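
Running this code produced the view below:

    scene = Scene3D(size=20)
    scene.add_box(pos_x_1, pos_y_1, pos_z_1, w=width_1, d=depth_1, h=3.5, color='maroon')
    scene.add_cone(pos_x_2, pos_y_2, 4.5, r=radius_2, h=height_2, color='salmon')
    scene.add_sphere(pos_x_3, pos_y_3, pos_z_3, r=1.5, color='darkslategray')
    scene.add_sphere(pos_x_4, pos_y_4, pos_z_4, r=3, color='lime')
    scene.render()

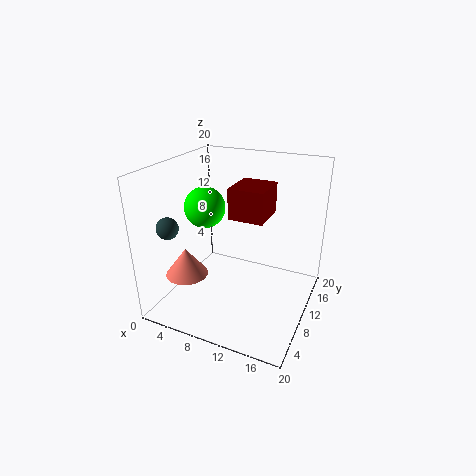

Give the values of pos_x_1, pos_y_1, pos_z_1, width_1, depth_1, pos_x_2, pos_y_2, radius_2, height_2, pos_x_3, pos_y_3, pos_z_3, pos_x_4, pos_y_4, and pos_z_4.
pos_x_1 = 12; pos_y_1 = 3; pos_z_1 = 16; width_1 = 4; depth_1 = 4.5; pos_x_2 = 3.5; pos_y_2 = 6.5; radius_2 = 3; height_2 = 4; pos_x_3 = 2; pos_y_3 = 5; pos_z_3 = 12; pos_x_4 = 4; pos_y_4 = 11.5; pos_z_4 = 13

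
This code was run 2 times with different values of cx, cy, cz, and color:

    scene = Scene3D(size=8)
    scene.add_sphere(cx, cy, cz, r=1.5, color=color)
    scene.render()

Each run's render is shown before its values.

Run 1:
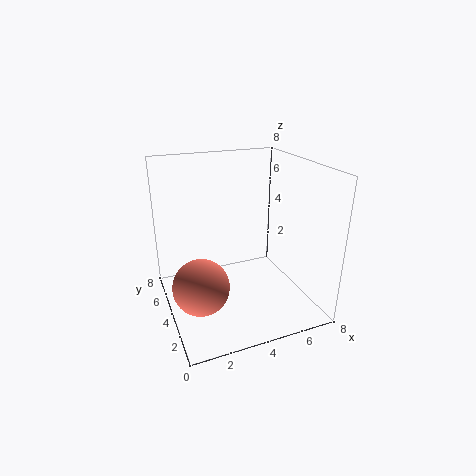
cx = 1.5, cy = 3, cz = 2, color = 'salmon'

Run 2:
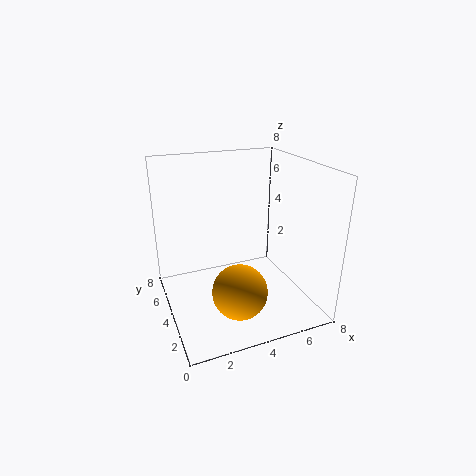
cx = 3.5, cy = 2.5, cz = 1.5, color = 'orange'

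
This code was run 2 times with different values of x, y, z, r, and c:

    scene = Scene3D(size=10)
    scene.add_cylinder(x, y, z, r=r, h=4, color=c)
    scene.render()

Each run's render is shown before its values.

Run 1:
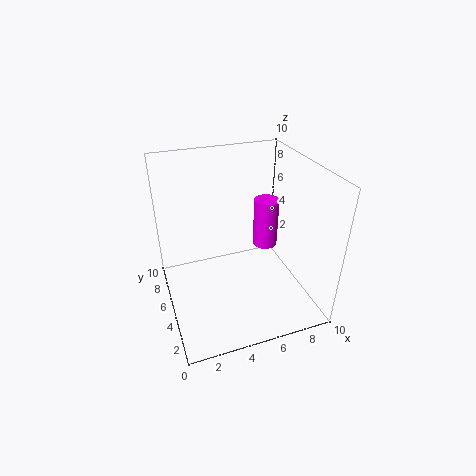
x = 8.5, y = 8, z = 2, r = 1, c = 'magenta'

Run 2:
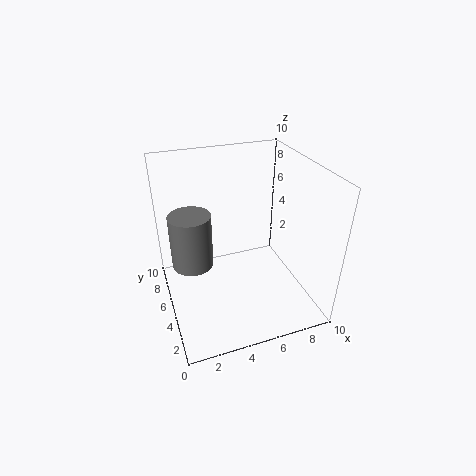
x = 2, y = 6.5, z = 2.5, r = 1.5, c = 'gray'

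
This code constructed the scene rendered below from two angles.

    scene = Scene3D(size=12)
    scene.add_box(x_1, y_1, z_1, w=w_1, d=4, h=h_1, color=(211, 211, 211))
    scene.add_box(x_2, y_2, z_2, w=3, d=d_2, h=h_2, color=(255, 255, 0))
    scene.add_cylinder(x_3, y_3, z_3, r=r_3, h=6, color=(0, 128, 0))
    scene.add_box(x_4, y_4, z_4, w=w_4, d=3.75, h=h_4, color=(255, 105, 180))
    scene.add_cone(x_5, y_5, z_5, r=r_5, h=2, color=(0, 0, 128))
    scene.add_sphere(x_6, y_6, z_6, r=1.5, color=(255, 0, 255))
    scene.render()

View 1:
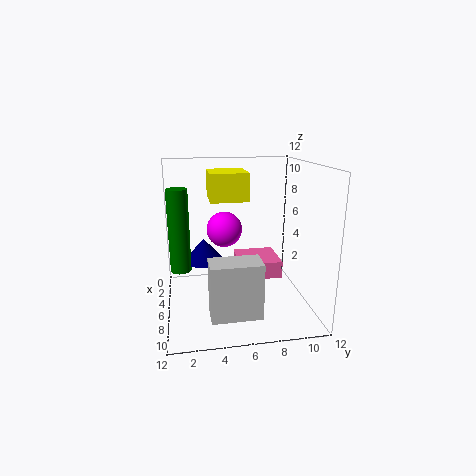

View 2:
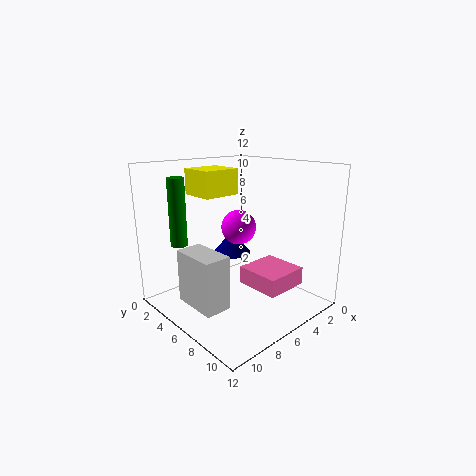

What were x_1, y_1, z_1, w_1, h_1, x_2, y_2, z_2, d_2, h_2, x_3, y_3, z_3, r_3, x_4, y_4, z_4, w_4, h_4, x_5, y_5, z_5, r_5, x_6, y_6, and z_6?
x_1 = 8, y_1 = 3.25, z_1 = 0.75, w_1 = 2.25, h_1 = 4.5, x_2 = 6.25, y_2 = 3.5, z_2 = 9.75, d_2 = 2.75, h_2 = 2, x_3 = 8.75, y_3 = 1.25, z_3 = 4.75, r_3 = 0.75, x_4 = 2.25, y_4 = 6.25, z_4 = 2, w_4 = 3.75, h_4 = 1.5, x_5 = 4.25, y_5 = 3.25, z_5 = 3.5, r_5 = 1.75, x_6 = 5, y_6 = 5, z_6 = 6.5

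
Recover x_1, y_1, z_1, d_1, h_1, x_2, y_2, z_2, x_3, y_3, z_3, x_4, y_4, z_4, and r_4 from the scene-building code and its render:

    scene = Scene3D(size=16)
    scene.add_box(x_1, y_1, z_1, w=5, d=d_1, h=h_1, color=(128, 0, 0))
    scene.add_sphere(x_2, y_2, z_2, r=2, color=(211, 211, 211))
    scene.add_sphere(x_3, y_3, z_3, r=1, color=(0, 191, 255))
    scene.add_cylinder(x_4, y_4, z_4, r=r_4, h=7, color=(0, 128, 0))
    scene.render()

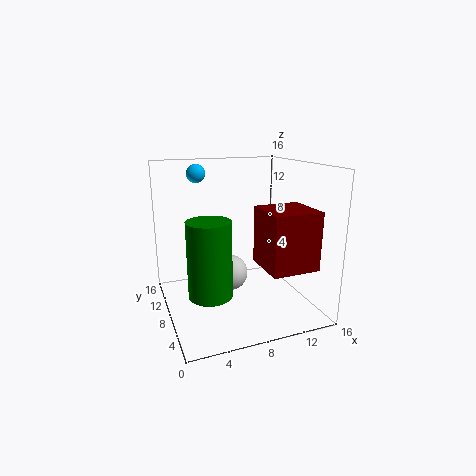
x_1 = 9, y_1 = 1, z_1 = 6, d_1 = 5, h_1 = 6, x_2 = 7, y_2 = 8, z_2 = 4, x_3 = 4, y_3 = 10, z_3 = 15, x_4 = 3, y_4 = 2, z_4 = 5, r_4 = 2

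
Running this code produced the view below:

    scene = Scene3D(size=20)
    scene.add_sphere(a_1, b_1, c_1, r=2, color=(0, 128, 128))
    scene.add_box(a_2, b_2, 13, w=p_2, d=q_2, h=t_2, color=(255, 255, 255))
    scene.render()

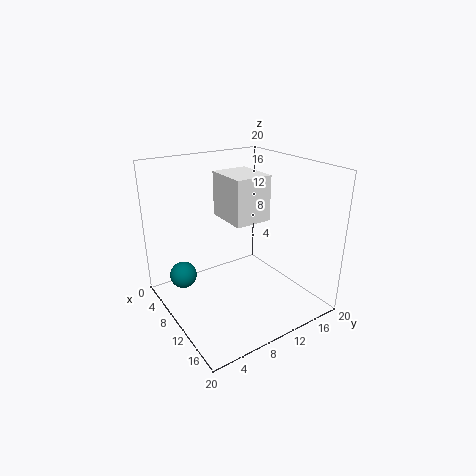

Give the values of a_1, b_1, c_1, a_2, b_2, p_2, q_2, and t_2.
a_1 = 4, b_1 = 4, c_1 = 3, a_2 = 7, b_2 = 8, p_2 = 6, q_2 = 5, t_2 = 6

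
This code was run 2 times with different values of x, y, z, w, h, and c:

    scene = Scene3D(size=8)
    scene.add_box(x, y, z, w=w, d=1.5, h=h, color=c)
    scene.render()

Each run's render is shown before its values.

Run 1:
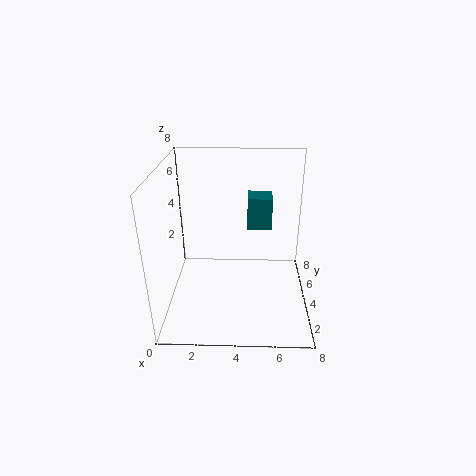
x = 4.5
y = 6
z = 3.5
w = 1.5
h = 2
c = 'teal'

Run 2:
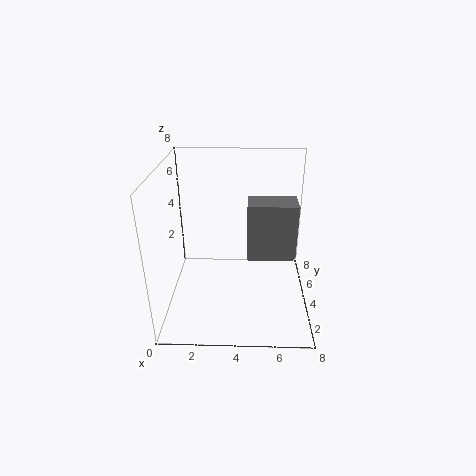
x = 4.5
y = 2.5
z = 3.5
w = 2.5
h = 3
c = 'gray'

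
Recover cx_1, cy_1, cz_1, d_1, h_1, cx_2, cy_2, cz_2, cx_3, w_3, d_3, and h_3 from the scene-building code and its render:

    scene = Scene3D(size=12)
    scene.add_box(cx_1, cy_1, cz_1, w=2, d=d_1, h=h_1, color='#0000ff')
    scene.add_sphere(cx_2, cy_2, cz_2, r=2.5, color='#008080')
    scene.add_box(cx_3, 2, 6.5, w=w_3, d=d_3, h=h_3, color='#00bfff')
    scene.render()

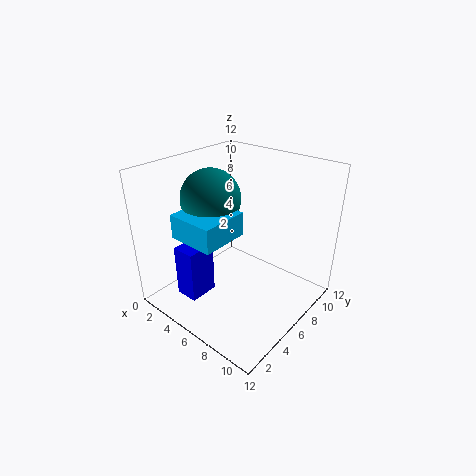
cx_1 = 2.5, cy_1 = 2, cz_1 = 1, d_1 = 2.5, h_1 = 4.5, cx_2 = 3.5, cy_2 = 5.5, cz_2 = 9, cx_3 = 2.5, w_3 = 4, d_3 = 4, h_3 = 2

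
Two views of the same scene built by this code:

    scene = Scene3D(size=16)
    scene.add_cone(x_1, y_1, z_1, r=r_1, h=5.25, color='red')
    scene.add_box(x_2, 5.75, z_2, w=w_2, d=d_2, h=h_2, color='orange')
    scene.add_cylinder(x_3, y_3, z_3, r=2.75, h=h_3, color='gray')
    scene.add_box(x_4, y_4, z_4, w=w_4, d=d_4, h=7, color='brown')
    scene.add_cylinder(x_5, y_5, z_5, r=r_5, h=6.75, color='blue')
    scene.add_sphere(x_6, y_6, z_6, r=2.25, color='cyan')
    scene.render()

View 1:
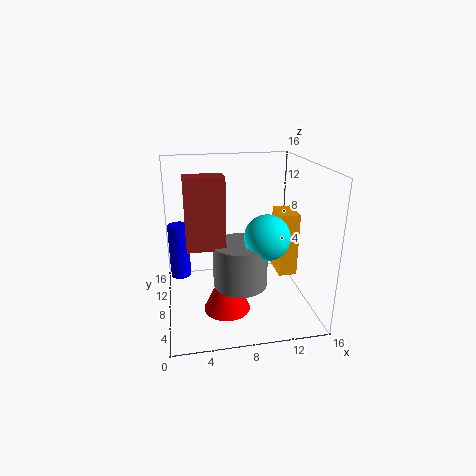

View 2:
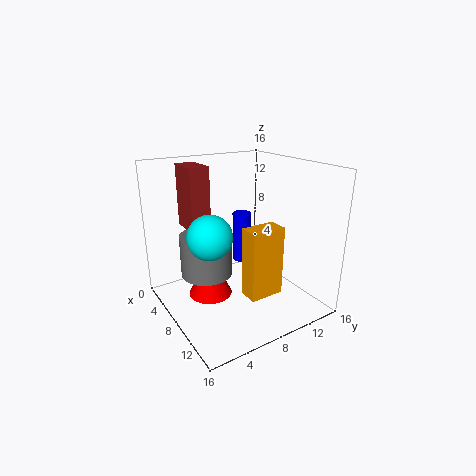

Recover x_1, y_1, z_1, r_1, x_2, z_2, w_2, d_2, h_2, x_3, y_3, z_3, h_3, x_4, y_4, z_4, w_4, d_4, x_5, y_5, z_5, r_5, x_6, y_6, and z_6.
x_1 = 6.25
y_1 = 5.25
z_1 = 1
r_1 = 2.5
x_2 = 12.25
z_2 = 4
w_2 = 2
d_2 = 3.5
h_2 = 7
x_3 = 7.5
y_3 = 4.25
z_3 = 4.5
h_3 = 4.5
x_4 = 2.25
y_4 = 3.5
z_4 = 8.75
w_4 = 3.75
d_4 = 2.25
x_5 = 1.5
y_5 = 12.75
z_5 = 1.5
r_5 = 1.25
x_6 = 10
y_6 = 3.5
z_6 = 9.75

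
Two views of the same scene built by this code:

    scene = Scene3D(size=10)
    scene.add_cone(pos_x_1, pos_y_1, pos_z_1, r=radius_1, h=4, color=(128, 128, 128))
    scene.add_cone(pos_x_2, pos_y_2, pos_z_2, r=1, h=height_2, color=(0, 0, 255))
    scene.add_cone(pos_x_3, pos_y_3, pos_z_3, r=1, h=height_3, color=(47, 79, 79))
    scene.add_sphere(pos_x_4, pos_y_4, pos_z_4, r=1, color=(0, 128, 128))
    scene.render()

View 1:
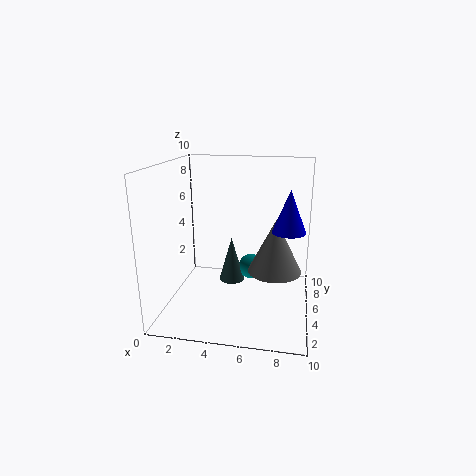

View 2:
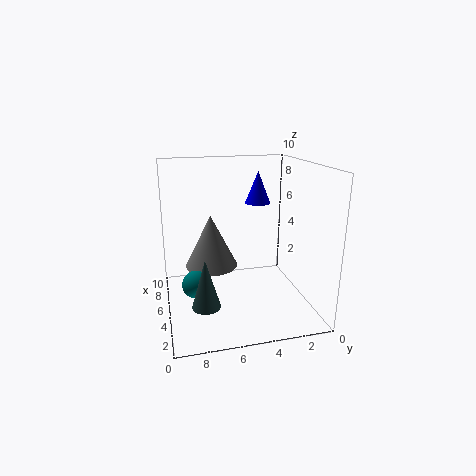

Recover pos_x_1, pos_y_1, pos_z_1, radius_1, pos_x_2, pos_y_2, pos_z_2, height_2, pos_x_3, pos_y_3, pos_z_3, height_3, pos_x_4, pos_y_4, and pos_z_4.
pos_x_1 = 7.5
pos_y_1 = 6.5
pos_z_1 = 2
radius_1 = 2
pos_x_2 = 8.5
pos_y_2 = 2.5
pos_z_2 = 6.5
height_2 = 2.5
pos_x_3 = 4
pos_y_3 = 7.5
pos_z_3 = 0.5
height_3 = 3.5
pos_x_4 = 5.5
pos_y_4 = 8
pos_z_4 = 1.5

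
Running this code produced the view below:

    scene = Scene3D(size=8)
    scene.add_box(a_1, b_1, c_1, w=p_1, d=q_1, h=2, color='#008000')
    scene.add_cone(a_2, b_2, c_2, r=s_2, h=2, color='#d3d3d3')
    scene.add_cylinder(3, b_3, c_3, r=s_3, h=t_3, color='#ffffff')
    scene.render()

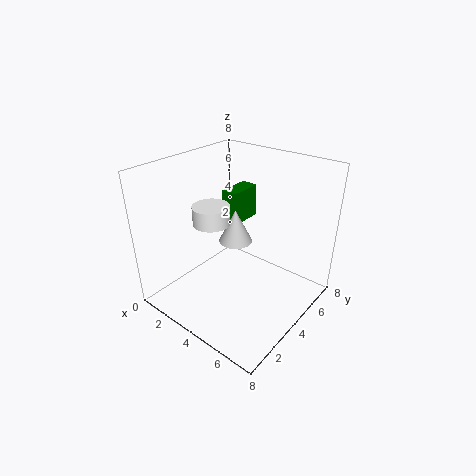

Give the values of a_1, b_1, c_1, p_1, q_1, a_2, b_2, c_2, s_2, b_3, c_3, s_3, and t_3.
a_1 = 2
b_1 = 5
c_1 = 4
p_1 = 1
q_1 = 2
a_2 = 3
b_2 = 5
c_2 = 3
s_2 = 1
b_3 = 3
c_3 = 5
s_3 = 1
t_3 = 1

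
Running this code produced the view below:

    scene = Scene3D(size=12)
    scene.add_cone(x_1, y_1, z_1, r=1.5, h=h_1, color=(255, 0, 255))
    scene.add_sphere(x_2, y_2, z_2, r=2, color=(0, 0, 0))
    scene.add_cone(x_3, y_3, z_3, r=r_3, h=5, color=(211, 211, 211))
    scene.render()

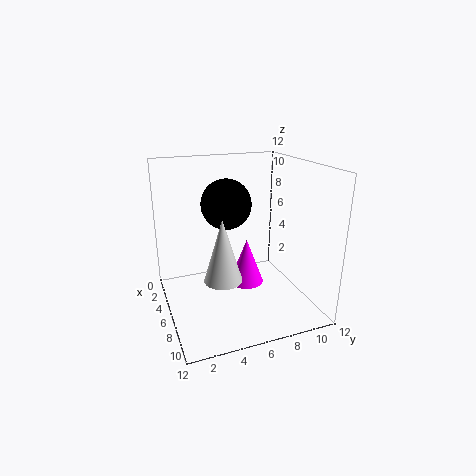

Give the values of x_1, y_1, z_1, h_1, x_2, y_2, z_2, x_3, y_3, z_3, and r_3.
x_1 = 5.5; y_1 = 7; z_1 = 1.5; h_1 = 4; x_2 = 6; y_2 = 5; z_2 = 9; x_3 = 8; y_3 = 4; z_3 = 3.5; r_3 = 1.5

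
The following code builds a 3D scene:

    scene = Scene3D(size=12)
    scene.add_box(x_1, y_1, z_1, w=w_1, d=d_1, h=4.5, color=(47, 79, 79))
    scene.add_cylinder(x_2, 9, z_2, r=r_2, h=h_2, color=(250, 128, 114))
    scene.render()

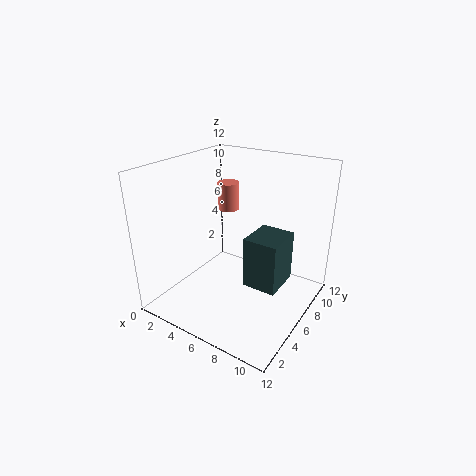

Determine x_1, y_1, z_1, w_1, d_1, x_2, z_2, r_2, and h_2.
x_1 = 6.5; y_1 = 6; z_1 = 1.5; w_1 = 3; d_1 = 3.5; x_2 = 3; z_2 = 7; r_2 = 1; h_2 = 2.5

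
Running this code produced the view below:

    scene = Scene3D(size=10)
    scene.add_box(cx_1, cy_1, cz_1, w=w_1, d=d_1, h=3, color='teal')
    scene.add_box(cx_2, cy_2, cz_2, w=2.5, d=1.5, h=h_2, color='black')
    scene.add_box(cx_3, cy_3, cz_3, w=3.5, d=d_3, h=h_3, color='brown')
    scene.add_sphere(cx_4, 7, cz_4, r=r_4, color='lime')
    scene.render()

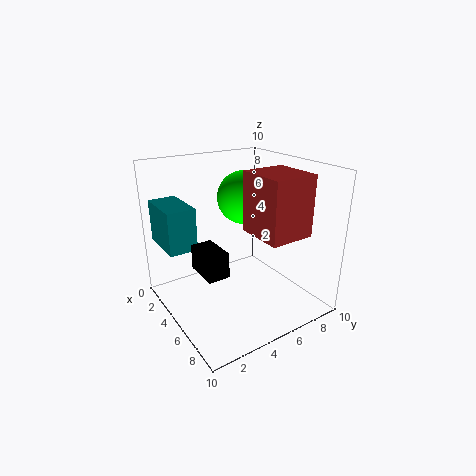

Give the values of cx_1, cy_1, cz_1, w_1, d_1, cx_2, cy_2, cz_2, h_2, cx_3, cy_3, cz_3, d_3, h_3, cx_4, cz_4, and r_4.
cx_1 = 0.25
cy_1 = 0.5
cz_1 = 4.25
w_1 = 3.5
d_1 = 2
cx_2 = 3.75
cy_2 = 2
cz_2 = 3
h_2 = 1.75
cx_3 = 4.5
cy_3 = 5.75
cz_3 = 5.25
d_3 = 3.25
h_3 = 4.25
cx_4 = 2.75
cz_4 = 7
r_4 = 2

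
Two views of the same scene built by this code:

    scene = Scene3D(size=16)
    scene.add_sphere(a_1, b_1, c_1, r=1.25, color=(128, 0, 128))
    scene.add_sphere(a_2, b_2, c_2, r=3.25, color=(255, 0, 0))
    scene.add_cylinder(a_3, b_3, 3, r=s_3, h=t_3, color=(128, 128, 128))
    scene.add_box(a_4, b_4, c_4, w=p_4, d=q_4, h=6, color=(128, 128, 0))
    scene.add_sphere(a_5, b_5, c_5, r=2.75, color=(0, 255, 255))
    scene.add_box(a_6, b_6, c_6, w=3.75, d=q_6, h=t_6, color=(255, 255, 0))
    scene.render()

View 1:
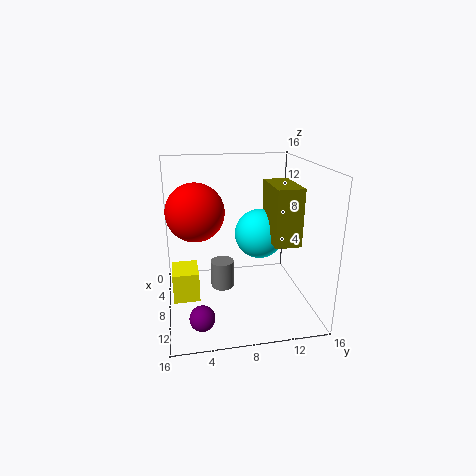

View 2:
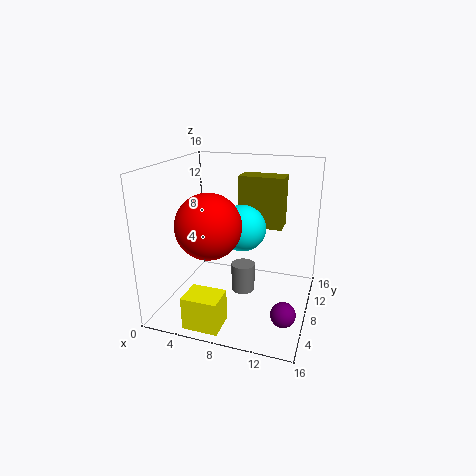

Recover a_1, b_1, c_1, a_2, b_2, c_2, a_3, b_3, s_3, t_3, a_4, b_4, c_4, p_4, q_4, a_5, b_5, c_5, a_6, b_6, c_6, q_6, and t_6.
a_1 = 14.25; b_1 = 3.25; c_1 = 2.5; a_2 = 6.5; b_2 = 3.5; c_2 = 10.75; a_3 = 9.25; b_3 = 6; s_3 = 1.25; t_3 = 3; a_4 = 7; b_4 = 11; c_4 = 8.25; p_4 = 5.25; q_4 = 2.75; a_5 = 7.75; b_5 = 10.5; c_5 = 8.25; a_6 = 4.5; b_6 = 0.5; c_6 = 0.5; q_6 = 3; t_6 = 3.5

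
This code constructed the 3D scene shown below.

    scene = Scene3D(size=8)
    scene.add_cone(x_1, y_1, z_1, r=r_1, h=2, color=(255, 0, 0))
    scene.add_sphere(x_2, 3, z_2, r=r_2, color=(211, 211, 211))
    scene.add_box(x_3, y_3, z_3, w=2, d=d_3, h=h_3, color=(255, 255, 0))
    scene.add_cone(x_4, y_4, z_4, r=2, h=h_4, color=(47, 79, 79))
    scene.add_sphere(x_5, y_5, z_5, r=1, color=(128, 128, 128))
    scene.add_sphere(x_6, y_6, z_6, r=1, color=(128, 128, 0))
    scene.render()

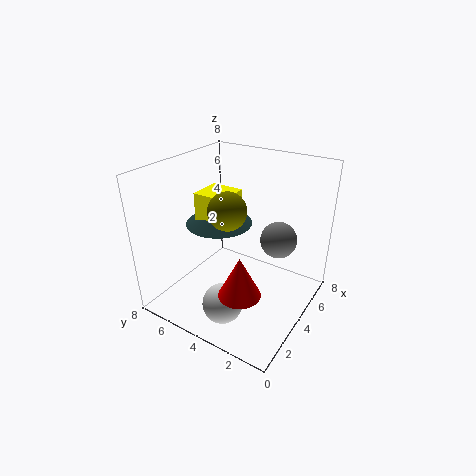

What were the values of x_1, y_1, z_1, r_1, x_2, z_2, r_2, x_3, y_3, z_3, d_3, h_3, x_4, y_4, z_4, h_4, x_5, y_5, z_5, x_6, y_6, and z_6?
x_1 = 1, y_1 = 2, z_1 = 3, r_1 = 1, x_2 = 1, z_2 = 2, r_2 = 1, x_3 = 4, y_3 = 5, z_3 = 4, d_3 = 2, h_3 = 2, x_4 = 5, y_4 = 6, z_4 = 4, h_4 = 1, x_5 = 5, y_5 = 2, z_5 = 4, x_6 = 3, y_6 = 4, z_6 = 6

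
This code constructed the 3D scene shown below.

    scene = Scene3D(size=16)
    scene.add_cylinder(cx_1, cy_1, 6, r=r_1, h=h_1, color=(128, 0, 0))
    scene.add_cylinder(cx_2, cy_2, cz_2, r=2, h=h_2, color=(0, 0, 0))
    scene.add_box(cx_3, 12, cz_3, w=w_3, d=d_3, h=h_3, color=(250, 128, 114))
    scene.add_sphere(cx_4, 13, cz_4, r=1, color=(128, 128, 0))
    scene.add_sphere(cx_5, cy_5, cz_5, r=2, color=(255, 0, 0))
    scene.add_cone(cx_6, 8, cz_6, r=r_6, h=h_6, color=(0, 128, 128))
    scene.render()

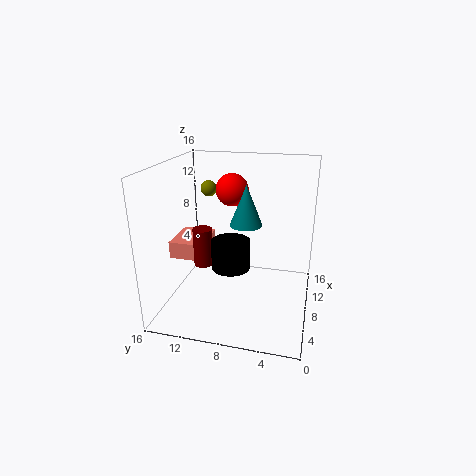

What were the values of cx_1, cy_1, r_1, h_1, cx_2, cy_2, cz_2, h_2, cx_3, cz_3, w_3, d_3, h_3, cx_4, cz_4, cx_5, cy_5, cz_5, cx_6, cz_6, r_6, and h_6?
cx_1 = 5
cy_1 = 11
r_1 = 1
h_1 = 4
cx_2 = 5
cy_2 = 8
cz_2 = 6
h_2 = 3
cx_3 = 7
cz_3 = 5
w_3 = 5
d_3 = 4
h_3 = 2
cx_4 = 13
cz_4 = 12
cx_5 = 13
cy_5 = 10
cz_5 = 12
cx_6 = 12
cz_6 = 8
r_6 = 2
h_6 = 5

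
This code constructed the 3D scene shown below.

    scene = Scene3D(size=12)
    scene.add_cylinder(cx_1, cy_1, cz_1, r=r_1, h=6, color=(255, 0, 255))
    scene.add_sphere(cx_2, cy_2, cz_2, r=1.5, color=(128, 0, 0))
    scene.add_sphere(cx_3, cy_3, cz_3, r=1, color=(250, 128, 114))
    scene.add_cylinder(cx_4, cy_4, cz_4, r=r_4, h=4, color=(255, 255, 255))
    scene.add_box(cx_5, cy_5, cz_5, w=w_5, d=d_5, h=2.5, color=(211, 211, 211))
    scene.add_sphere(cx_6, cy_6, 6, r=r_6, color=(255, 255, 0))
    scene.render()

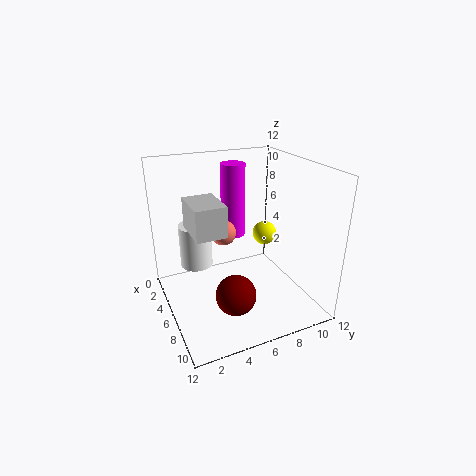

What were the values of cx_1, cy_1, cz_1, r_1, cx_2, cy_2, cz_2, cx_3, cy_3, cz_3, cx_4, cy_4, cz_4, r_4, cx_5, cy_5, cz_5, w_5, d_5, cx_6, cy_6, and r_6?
cx_1 = 5; cy_1 = 6; cz_1 = 6; r_1 = 1; cx_2 = 10; cy_2 = 4; cz_2 = 3.5; cx_3 = 6.5; cy_3 = 4.5; cz_3 = 7; cx_4 = 2; cy_4 = 3.5; cz_4 = 2; r_4 = 1.5; cx_5 = 4; cy_5 = 2; cz_5 = 7; w_5 = 3.5; d_5 = 2.5; cx_6 = 6; cy_6 = 8.5; r_6 = 1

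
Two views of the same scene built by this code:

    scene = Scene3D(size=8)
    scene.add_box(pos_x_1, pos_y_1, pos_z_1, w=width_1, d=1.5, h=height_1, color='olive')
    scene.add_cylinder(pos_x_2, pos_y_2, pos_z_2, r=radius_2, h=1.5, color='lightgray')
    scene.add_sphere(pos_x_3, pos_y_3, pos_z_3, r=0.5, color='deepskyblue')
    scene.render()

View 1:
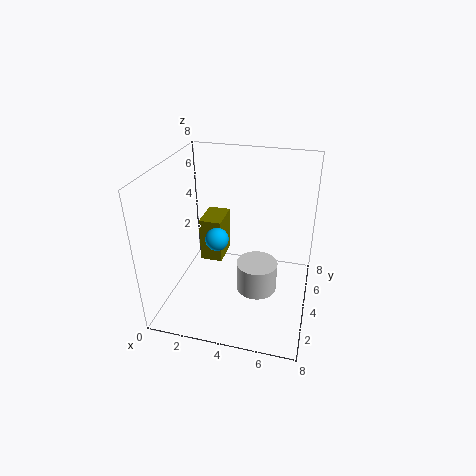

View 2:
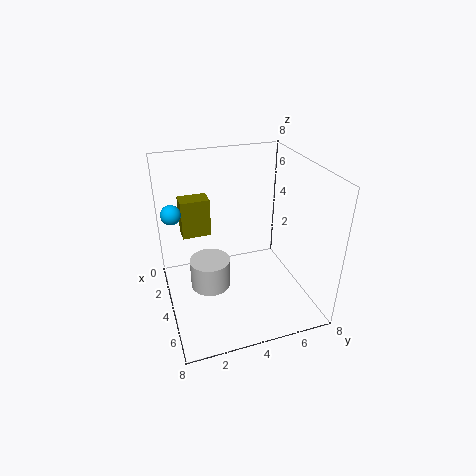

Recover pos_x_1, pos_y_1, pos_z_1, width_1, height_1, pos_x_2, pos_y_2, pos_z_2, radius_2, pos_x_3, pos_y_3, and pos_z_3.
pos_x_1 = 3, pos_y_1 = 1, pos_z_1 = 4.5, width_1 = 1, height_1 = 2, pos_x_2 = 5.5, pos_y_2 = 2, pos_z_2 = 2.5, radius_2 = 1, pos_x_3 = 4, pos_y_3 = 0.5, pos_z_3 = 6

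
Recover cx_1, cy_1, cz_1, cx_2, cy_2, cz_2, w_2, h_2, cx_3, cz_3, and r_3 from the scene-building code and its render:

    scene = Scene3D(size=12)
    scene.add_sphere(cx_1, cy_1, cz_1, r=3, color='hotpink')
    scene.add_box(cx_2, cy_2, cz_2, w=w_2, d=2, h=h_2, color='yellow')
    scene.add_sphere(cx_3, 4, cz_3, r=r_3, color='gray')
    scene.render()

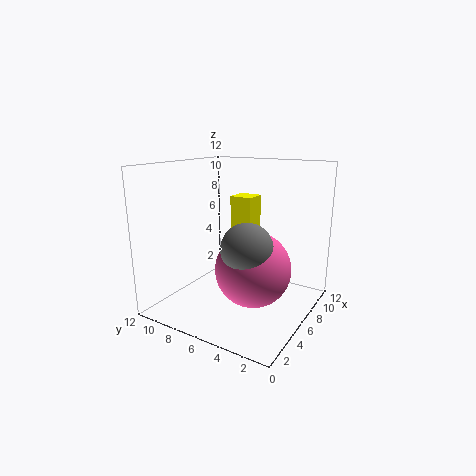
cx_1 = 5; cy_1 = 4; cz_1 = 4; cx_2 = 8; cy_2 = 6; cz_2 = 5; w_2 = 2; h_2 = 4; cx_3 = 4; cz_3 = 6; r_3 = 2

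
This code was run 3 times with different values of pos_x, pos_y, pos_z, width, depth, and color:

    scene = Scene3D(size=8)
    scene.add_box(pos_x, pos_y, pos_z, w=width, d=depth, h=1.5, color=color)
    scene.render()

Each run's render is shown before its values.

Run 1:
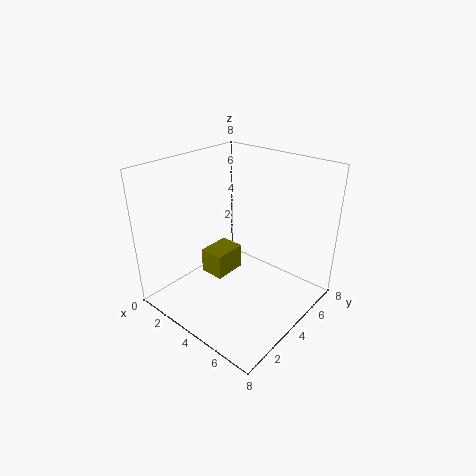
pos_x = 1.5; pos_y = 3.5; pos_z = 1; width = 1.5; depth = 2; color = 'olive'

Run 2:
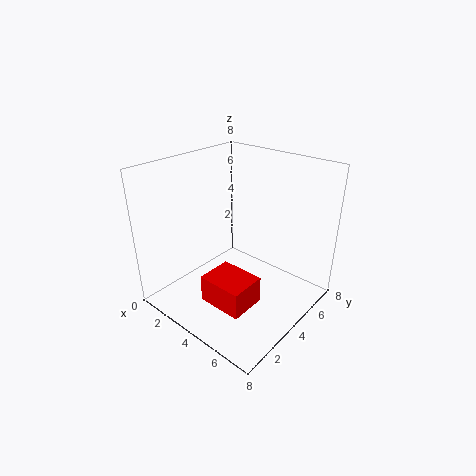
pos_x = 3.5; pos_y = 1.5; pos_z = 1; width = 2.5; depth = 2; color = 'red'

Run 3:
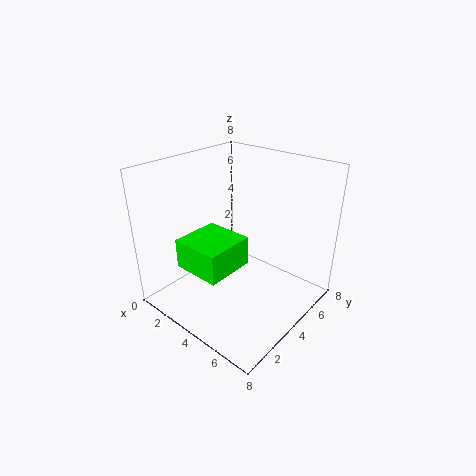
pos_x = 3; pos_y = 0.5; pos_z = 3.5; width = 2.5; depth = 2.5; color = 'lime'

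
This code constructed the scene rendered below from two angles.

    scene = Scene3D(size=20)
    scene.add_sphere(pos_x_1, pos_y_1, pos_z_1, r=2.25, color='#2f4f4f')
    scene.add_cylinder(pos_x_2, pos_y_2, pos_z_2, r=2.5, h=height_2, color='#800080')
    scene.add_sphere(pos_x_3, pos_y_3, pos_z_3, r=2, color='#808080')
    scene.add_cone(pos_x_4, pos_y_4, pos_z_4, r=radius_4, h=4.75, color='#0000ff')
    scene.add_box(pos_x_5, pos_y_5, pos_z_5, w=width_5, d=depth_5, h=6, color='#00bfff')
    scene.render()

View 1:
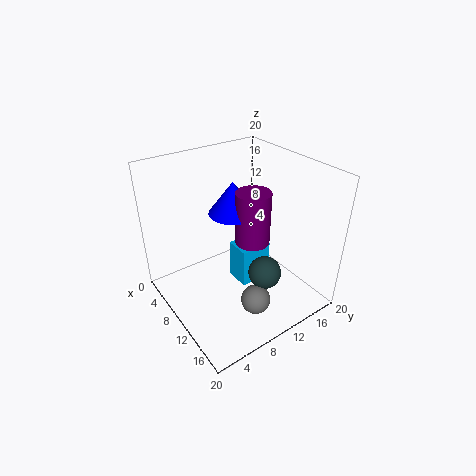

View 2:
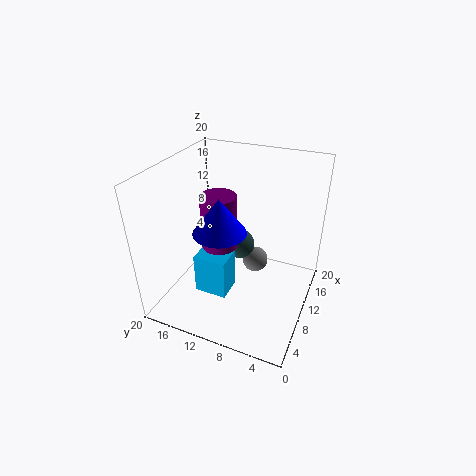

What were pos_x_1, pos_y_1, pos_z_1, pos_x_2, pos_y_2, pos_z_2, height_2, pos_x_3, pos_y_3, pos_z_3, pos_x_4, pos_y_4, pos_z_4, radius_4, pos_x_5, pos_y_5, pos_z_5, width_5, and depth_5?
pos_x_1 = 14.25; pos_y_1 = 11.5; pos_z_1 = 6; pos_x_2 = 9.75; pos_y_2 = 12.75; pos_z_2 = 8.25; height_2 = 7.75; pos_x_3 = 15.25; pos_y_3 = 9.25; pos_z_3 = 3; pos_x_4 = 7; pos_y_4 = 11.25; pos_z_4 = 12.25; radius_4 = 3.5; pos_x_5 = 6.75; pos_y_5 = 10.75; pos_z_5 = 1.25; width_5 = 3.75; depth_5 = 4.75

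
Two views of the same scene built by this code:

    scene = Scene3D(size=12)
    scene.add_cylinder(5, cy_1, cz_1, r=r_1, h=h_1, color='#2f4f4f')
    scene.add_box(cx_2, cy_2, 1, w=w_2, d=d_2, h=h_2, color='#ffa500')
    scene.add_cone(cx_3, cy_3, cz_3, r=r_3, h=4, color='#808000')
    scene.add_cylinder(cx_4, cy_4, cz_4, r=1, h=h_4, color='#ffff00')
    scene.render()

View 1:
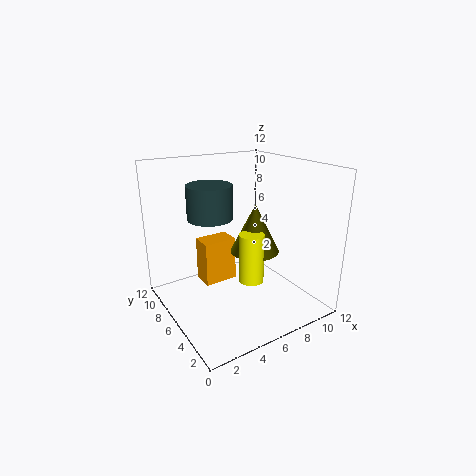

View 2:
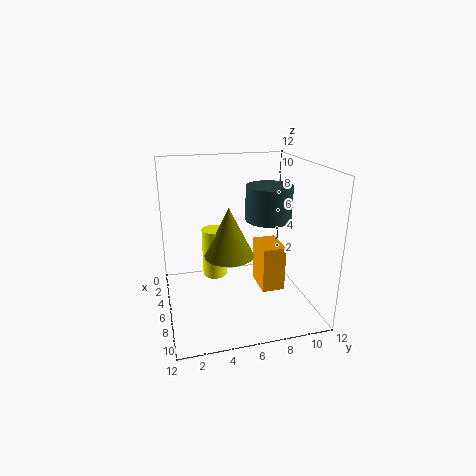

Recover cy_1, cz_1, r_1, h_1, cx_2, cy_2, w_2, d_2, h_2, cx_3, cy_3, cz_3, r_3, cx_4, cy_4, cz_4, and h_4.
cy_1 = 9, cz_1 = 7, r_1 = 2, h_1 = 3, cx_2 = 4, cy_2 = 8, w_2 = 3, d_2 = 2, h_2 = 4, cx_3 = 7, cy_3 = 5, cz_3 = 5, r_3 = 2, cx_4 = 6, cy_4 = 4, cz_4 = 3, h_4 = 4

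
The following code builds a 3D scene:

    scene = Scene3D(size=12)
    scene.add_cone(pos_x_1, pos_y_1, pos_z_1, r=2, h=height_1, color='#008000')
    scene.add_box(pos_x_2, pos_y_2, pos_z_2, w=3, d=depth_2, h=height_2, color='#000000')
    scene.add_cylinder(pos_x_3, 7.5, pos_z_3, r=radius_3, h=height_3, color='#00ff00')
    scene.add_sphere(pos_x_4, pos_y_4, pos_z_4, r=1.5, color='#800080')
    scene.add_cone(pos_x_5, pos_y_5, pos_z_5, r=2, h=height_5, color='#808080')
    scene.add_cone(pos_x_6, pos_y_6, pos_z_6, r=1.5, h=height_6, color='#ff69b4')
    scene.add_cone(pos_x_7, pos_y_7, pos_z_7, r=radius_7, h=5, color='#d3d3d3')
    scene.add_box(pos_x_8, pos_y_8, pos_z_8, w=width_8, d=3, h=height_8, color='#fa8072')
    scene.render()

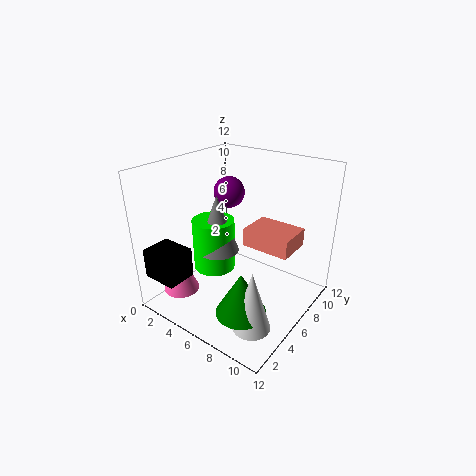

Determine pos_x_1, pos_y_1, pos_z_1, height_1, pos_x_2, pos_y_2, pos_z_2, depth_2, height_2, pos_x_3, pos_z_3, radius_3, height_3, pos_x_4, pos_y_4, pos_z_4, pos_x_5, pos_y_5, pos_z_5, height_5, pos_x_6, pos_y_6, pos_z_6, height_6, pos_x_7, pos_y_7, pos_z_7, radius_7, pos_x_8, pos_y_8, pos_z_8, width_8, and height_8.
pos_x_1 = 8.5, pos_y_1 = 3, pos_z_1 = 1.5, height_1 = 3.5, pos_x_2 = 0.5, pos_y_2 = 0.5, pos_z_2 = 3, depth_2 = 2.5, height_2 = 2.5, pos_x_3 = 2, pos_z_3 = 1, radius_3 = 2, height_3 = 5, pos_x_4 = 2, pos_y_4 = 10, pos_z_4 = 8, pos_x_5 = 2.5, pos_y_5 = 7.5, pos_z_5 = 3, height_5 = 5.5, pos_x_6 = 2.5, pos_y_6 = 2.5, pos_z_6 = 1.5, height_6 = 3.5, pos_x_7 = 9.5, pos_y_7 = 3, pos_z_7 = 0.5, radius_7 = 1.5, pos_x_8 = 6.5, pos_y_8 = 6, pos_z_8 = 5.5, width_8 = 4, height_8 = 1.5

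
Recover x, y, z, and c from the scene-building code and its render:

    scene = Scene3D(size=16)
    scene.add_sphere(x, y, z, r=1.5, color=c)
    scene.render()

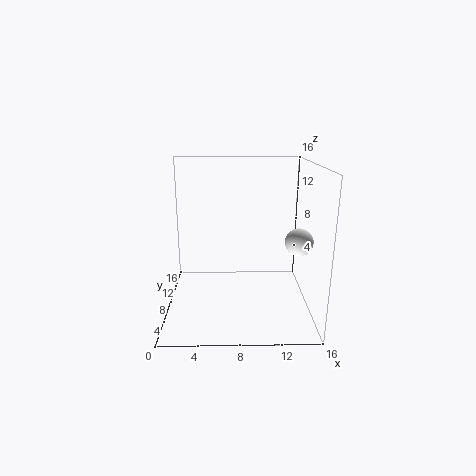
x = 14.5; y = 6.5; z = 8; c = 'white'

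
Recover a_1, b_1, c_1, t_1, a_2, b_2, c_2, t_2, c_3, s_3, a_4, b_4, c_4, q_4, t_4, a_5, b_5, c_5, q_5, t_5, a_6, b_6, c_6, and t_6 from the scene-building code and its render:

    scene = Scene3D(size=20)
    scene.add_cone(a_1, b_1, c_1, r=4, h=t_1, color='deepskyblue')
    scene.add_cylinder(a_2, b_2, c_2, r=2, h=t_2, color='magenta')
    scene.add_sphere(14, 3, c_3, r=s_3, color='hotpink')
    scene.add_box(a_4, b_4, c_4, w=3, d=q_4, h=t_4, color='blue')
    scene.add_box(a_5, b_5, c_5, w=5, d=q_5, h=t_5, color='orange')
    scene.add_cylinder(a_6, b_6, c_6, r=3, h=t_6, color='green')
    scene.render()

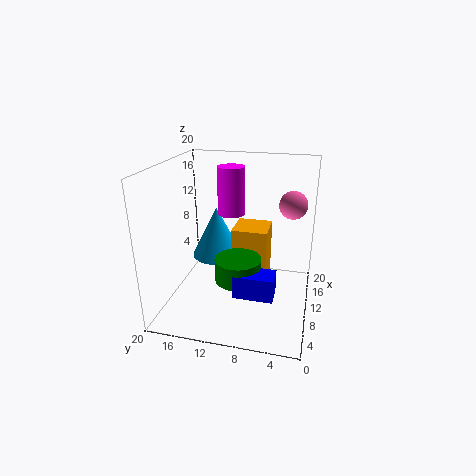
a_1 = 16
b_1 = 15
c_1 = 4
t_1 = 8
a_2 = 14
b_2 = 12
c_2 = 12
t_2 = 7
c_3 = 14
s_3 = 2
a_4 = 3
b_4 = 4
c_4 = 5
q_4 = 5
t_4 = 3
a_5 = 10
b_5 = 6
c_5 = 2
q_5 = 5
t_5 = 9
a_6 = 6
b_6 = 9
c_6 = 6
t_6 = 3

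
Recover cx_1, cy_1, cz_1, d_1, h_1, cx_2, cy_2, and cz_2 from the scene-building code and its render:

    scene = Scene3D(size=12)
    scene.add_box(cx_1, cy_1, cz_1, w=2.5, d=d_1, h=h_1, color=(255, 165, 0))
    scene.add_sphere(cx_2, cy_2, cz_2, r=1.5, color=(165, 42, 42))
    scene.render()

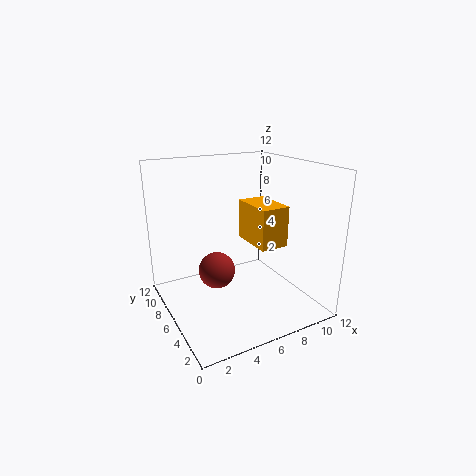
cx_1 = 7.5, cy_1 = 4.5, cz_1 = 5, d_1 = 4, h_1 = 3.5, cx_2 = 4, cy_2 = 6, cz_2 = 3.5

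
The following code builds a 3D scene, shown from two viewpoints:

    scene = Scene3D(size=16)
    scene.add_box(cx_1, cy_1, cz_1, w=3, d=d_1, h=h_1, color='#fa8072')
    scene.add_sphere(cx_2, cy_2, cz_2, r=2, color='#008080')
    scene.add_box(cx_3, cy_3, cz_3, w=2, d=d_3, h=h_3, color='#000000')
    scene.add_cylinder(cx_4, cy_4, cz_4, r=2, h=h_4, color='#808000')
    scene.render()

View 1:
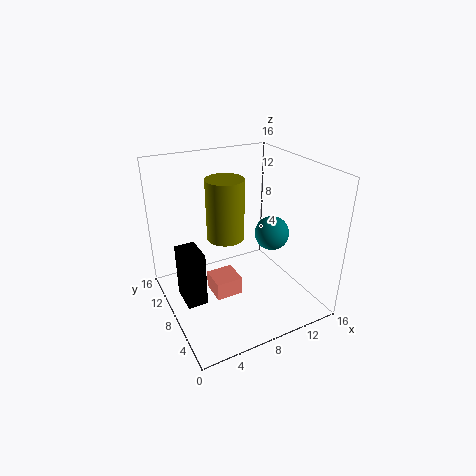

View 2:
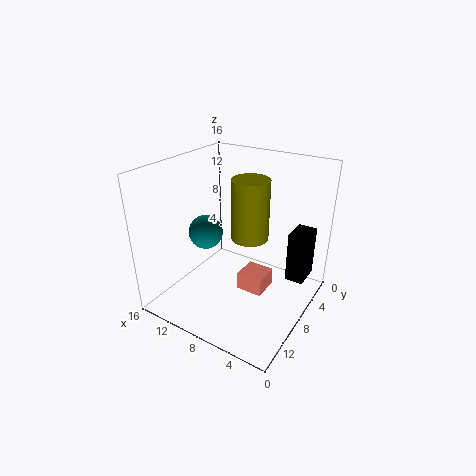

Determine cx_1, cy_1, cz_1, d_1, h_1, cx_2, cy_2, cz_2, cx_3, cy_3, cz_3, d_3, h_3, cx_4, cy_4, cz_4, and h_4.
cx_1 = 4.5; cy_1 = 6; cz_1 = 2; d_1 = 3; h_1 = 2; cx_2 = 12.5; cy_2 = 8; cz_2 = 7.5; cx_3 = 0.5; cy_3 = 4; cz_3 = 4; d_3 = 3; h_3 = 5.5; cx_4 = 6.5; cy_4 = 8; cz_4 = 8.5; h_4 = 6.5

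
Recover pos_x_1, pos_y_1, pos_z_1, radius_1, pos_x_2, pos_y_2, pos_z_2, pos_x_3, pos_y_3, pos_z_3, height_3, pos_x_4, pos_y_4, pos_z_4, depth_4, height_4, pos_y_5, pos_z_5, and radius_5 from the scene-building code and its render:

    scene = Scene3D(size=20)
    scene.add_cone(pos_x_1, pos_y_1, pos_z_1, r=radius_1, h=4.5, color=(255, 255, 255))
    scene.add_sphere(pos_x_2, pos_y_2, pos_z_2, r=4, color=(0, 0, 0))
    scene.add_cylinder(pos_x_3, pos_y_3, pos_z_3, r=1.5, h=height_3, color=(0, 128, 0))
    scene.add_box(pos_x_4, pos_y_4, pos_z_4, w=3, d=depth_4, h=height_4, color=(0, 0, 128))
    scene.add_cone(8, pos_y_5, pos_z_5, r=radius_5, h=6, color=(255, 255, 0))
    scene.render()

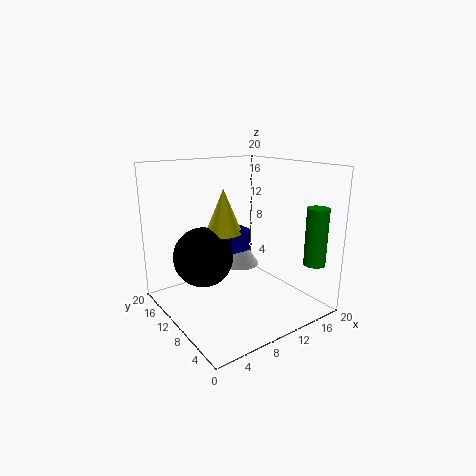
pos_x_1 = 14
pos_y_1 = 15
pos_z_1 = 3.5
radius_1 = 3
pos_x_2 = 5
pos_y_2 = 11
pos_z_2 = 8
pos_x_3 = 18
pos_y_3 = 3
pos_z_3 = 6.5
height_3 = 8
pos_x_4 = 8
pos_y_4 = 8.5
pos_z_4 = 8.5
depth_4 = 5.5
height_4 = 3
pos_y_5 = 10.5
pos_z_5 = 11
radius_5 = 2.5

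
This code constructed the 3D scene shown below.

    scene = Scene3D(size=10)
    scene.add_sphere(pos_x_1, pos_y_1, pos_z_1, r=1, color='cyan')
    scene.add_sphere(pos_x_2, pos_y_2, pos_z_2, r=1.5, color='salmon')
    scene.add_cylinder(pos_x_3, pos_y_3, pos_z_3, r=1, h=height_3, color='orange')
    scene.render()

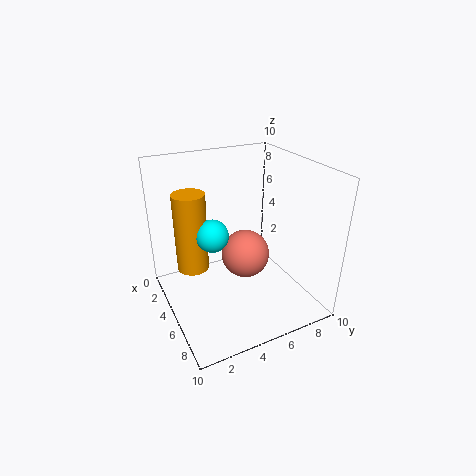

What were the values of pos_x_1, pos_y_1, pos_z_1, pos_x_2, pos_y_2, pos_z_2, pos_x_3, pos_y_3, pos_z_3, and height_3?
pos_x_1 = 6.5, pos_y_1 = 2.5, pos_z_1 = 6.5, pos_x_2 = 7, pos_y_2 = 4.5, pos_z_2 = 5, pos_x_3 = 5.5, pos_y_3 = 1.5, pos_z_3 = 4, height_3 = 5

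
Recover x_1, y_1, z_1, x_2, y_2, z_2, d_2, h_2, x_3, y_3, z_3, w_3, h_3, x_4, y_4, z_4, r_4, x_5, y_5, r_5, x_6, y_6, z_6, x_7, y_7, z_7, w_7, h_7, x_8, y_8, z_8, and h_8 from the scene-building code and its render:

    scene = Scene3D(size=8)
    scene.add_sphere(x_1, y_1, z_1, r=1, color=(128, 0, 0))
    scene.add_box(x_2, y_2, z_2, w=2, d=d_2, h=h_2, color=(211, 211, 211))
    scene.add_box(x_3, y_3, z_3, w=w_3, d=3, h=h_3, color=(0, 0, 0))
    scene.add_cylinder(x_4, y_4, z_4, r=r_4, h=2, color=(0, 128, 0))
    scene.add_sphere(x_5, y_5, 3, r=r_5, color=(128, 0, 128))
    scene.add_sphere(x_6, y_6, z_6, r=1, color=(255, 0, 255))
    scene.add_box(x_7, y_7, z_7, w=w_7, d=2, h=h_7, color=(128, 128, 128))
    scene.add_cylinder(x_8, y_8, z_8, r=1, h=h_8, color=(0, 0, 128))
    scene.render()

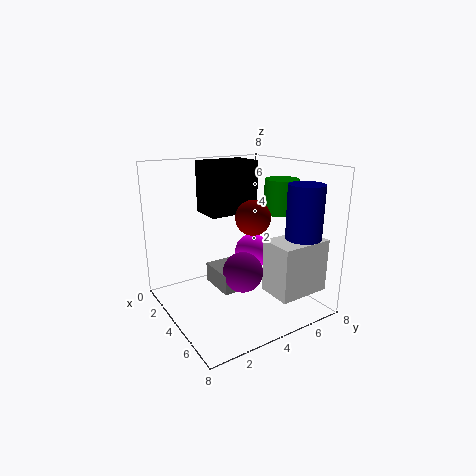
x_1 = 4, y_1 = 5, z_1 = 5, x_2 = 5, y_2 = 5, z_2 = 1, d_2 = 3, h_2 = 3, x_3 = 1, y_3 = 3, z_3 = 5, w_3 = 2, h_3 = 3, x_4 = 4, y_4 = 7, z_4 = 5, r_4 = 1, x_5 = 6, y_5 = 3, r_5 = 1, x_6 = 4, y_6 = 5, z_6 = 3, x_7 = 4, y_7 = 2, z_7 = 2, w_7 = 2, h_7 = 1, x_8 = 6, y_8 = 7, z_8 = 4, h_8 = 3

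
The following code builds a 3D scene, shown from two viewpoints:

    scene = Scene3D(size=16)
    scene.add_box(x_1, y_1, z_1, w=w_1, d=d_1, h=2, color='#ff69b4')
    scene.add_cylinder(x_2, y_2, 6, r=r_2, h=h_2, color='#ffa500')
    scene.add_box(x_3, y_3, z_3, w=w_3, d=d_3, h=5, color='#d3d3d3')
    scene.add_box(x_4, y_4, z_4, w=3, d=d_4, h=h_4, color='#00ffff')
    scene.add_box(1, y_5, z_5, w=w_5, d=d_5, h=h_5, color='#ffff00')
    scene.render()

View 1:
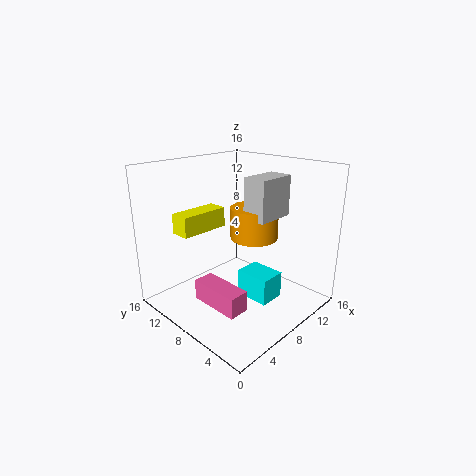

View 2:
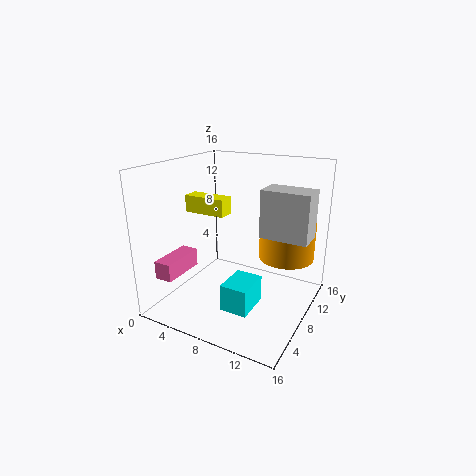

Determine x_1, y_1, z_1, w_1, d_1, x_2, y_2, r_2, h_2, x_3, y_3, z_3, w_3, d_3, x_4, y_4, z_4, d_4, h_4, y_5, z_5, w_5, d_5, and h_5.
x_1 = 1
y_1 = 2
z_1 = 4
w_1 = 2
d_1 = 5
x_2 = 13
y_2 = 10
r_2 = 3
h_2 = 4
x_3 = 11
y_3 = 7
z_3 = 9
w_3 = 5
d_3 = 3
x_4 = 8
y_4 = 4
z_4 = 1
d_4 = 4
h_4 = 3
y_5 = 8
z_5 = 10
w_5 = 5
d_5 = 2
h_5 = 2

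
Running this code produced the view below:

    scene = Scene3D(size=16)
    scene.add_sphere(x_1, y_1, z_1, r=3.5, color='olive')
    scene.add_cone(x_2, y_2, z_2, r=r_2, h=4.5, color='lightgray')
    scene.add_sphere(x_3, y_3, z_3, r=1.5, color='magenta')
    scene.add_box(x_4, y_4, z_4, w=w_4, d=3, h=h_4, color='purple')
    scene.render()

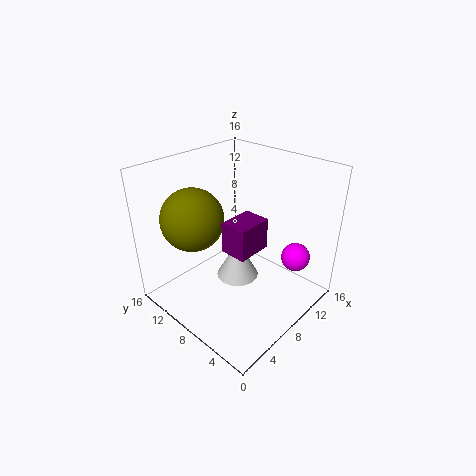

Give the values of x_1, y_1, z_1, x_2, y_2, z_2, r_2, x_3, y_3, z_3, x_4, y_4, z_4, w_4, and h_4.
x_1 = 5
y_1 = 12
z_1 = 10
x_2 = 9
y_2 = 9
z_2 = 2
r_2 = 2.5
x_3 = 10.5
y_3 = 2
z_3 = 7
x_4 = 6
y_4 = 5.5
z_4 = 7
w_4 = 4
h_4 = 3.5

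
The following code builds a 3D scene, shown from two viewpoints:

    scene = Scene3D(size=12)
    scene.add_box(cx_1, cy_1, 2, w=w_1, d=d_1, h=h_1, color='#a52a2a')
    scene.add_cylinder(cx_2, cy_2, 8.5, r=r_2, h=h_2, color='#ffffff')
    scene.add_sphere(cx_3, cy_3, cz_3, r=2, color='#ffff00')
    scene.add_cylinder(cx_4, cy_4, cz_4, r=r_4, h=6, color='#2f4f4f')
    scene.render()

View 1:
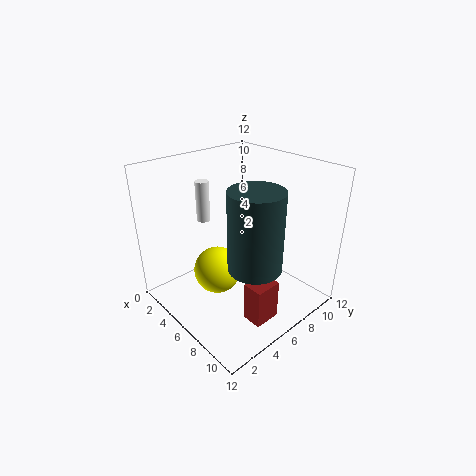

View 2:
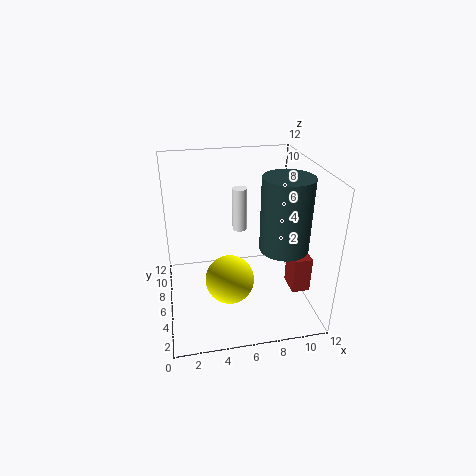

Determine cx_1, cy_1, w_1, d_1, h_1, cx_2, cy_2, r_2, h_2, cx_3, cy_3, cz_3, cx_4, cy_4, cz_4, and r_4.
cx_1 = 10, cy_1 = 3, w_1 = 1.5, d_1 = 2, h_1 = 3, cx_2 = 5.5, cy_2 = 3, r_2 = 0.5, h_2 = 3, cx_3 = 5, cy_3 = 4.5, cz_3 = 3, cx_4 = 9.5, cy_4 = 4.5, cz_4 = 5.5, r_4 = 2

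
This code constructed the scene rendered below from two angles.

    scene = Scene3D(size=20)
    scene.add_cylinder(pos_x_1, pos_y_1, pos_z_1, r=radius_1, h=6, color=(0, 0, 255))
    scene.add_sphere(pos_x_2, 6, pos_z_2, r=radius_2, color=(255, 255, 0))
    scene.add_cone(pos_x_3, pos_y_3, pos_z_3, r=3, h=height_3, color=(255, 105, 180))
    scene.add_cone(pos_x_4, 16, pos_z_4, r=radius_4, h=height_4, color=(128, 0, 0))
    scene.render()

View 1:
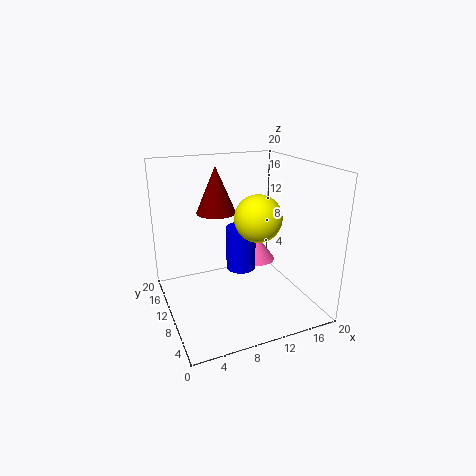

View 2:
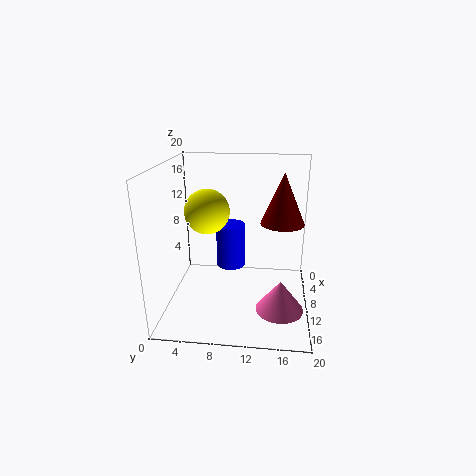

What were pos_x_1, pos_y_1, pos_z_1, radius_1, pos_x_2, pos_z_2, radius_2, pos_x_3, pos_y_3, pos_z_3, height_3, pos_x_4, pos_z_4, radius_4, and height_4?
pos_x_1 = 10, pos_y_1 = 9, pos_z_1 = 6, radius_1 = 2, pos_x_2 = 11, pos_z_2 = 14, radius_2 = 3, pos_x_3 = 16, pos_y_3 = 16, pos_z_3 = 3, height_3 = 4, pos_x_4 = 9, pos_z_4 = 12, radius_4 = 3, height_4 = 7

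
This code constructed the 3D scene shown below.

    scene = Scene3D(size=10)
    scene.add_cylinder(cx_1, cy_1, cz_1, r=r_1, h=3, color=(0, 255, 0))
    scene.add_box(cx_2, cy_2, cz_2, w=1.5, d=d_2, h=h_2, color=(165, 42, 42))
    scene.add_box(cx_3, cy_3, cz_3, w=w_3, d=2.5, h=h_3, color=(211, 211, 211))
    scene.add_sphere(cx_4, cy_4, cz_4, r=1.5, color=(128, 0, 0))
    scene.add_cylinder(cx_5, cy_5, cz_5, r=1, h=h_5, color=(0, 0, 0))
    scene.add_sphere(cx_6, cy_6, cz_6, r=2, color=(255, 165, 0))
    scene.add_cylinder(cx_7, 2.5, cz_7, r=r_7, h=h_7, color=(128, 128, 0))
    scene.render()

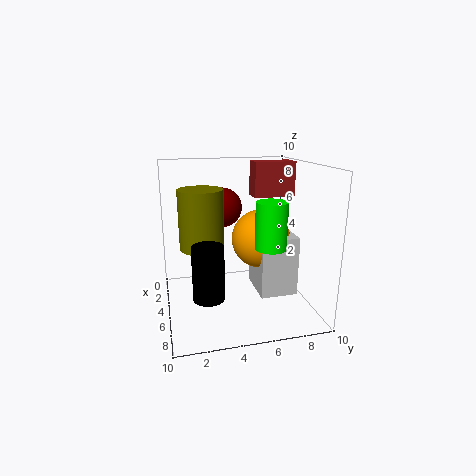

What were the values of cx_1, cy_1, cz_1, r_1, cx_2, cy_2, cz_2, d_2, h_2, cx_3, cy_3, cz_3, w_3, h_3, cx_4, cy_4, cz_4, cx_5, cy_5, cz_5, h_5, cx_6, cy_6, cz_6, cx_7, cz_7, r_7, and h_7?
cx_1 = 7.5; cy_1 = 6.5; cz_1 = 5; r_1 = 1; cx_2 = 2.5; cy_2 = 6.5; cz_2 = 7.5; d_2 = 3; h_2 = 2.5; cx_3 = 4.5; cy_3 = 6; cz_3 = 1.5; w_3 = 3; h_3 = 4; cx_4 = 2; cy_4 = 4.5; cz_4 = 6.5; cx_5 = 7.5; cy_5 = 2.5; cz_5 = 2; h_5 = 3.5; cx_6 = 5.5; cy_6 = 6.5; cz_6 = 5; cx_7 = 5; cz_7 = 4.5; r_7 = 1.5; h_7 = 4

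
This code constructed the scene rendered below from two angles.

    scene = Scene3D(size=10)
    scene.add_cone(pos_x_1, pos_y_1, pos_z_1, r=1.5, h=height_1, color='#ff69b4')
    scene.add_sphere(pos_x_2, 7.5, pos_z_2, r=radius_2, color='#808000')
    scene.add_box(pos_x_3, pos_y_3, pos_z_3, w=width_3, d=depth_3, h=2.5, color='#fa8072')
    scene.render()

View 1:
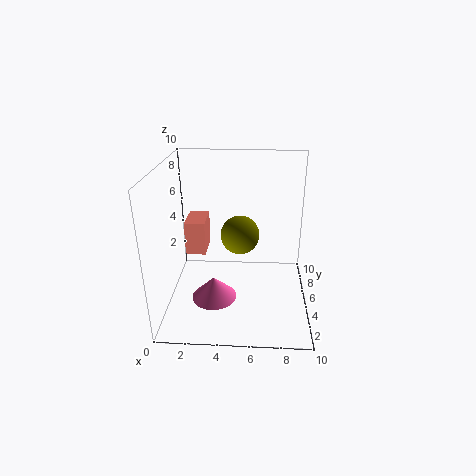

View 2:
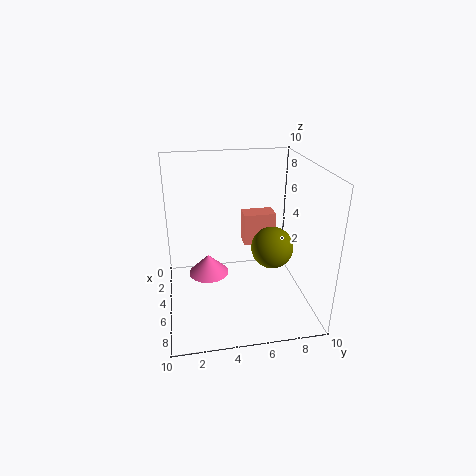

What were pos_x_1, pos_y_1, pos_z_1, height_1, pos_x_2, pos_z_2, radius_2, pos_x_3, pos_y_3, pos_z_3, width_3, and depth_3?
pos_x_1 = 3.5
pos_y_1 = 3
pos_z_1 = 1.5
height_1 = 1.5
pos_x_2 = 5
pos_z_2 = 4
radius_2 = 1.5
pos_x_3 = 1
pos_y_3 = 6
pos_z_3 = 3
width_3 = 1.5
depth_3 = 2.5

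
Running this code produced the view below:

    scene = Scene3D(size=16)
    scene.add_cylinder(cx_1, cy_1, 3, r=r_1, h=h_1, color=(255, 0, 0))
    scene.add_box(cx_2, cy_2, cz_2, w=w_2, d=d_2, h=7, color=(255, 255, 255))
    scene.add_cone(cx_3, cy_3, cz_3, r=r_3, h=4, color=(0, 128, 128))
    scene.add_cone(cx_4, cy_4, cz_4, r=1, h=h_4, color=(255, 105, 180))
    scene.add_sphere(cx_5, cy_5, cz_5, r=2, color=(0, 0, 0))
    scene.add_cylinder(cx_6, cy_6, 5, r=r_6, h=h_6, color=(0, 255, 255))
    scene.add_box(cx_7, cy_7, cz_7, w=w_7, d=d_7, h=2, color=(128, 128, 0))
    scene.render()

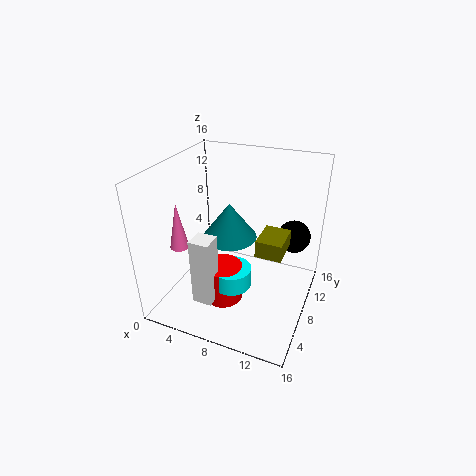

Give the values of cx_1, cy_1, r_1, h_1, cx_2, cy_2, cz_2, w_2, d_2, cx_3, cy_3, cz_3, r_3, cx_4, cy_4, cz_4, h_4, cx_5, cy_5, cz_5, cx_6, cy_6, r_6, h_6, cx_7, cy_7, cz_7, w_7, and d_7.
cx_1 = 8; cy_1 = 4; r_1 = 2; h_1 = 4; cx_2 = 6; cy_2 = 1; cz_2 = 4; w_2 = 2; d_2 = 2; cx_3 = 7; cy_3 = 8; cz_3 = 8; r_3 = 3; cx_4 = 3; cy_4 = 4; cz_4 = 8; h_4 = 5; cx_5 = 13; cy_5 = 14; cz_5 = 6; cx_6 = 9; cy_6 = 4; r_6 = 2; h_6 = 2; cx_7 = 10; cy_7 = 8; cz_7 = 6; w_7 = 3; d_7 = 4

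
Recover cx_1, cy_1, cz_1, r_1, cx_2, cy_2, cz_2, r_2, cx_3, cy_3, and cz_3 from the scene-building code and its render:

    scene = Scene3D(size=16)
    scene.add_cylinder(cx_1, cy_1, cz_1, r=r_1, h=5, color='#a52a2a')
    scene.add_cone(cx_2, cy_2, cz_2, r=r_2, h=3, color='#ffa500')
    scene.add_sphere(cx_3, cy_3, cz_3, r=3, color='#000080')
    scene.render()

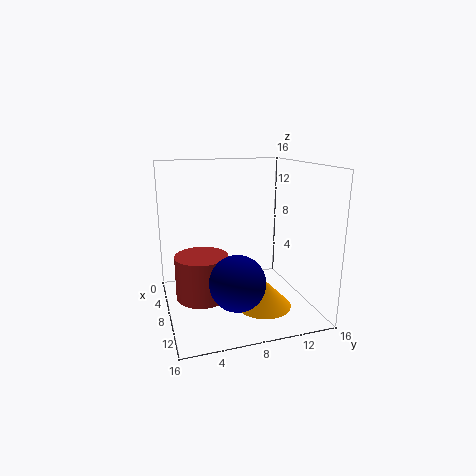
cx_1 = 7
cy_1 = 4
cz_1 = 1
r_1 = 3
cx_2 = 11
cy_2 = 10
cz_2 = 1
r_2 = 3
cx_3 = 11
cy_3 = 7
cz_3 = 4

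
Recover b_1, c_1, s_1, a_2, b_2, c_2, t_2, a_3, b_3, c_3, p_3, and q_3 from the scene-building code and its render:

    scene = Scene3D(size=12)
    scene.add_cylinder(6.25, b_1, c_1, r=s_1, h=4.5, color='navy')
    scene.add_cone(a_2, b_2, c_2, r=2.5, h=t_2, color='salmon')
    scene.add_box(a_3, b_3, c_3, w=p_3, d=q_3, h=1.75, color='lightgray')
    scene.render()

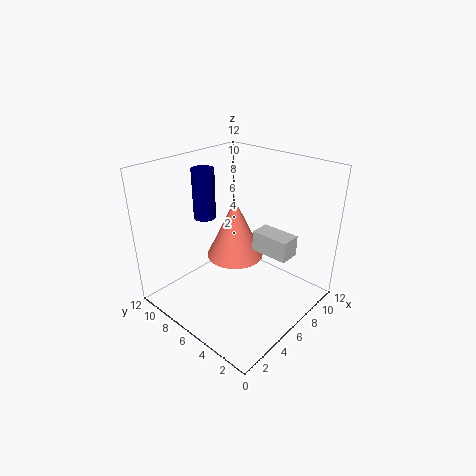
b_1 = 10.25; c_1 = 6.5; s_1 = 1; a_2 = 7; b_2 = 7.25; c_2 = 3.5; t_2 = 5.25; a_3 = 7; b_3 = 2; c_3 = 4.75; p_3 = 1.75; q_3 = 3.25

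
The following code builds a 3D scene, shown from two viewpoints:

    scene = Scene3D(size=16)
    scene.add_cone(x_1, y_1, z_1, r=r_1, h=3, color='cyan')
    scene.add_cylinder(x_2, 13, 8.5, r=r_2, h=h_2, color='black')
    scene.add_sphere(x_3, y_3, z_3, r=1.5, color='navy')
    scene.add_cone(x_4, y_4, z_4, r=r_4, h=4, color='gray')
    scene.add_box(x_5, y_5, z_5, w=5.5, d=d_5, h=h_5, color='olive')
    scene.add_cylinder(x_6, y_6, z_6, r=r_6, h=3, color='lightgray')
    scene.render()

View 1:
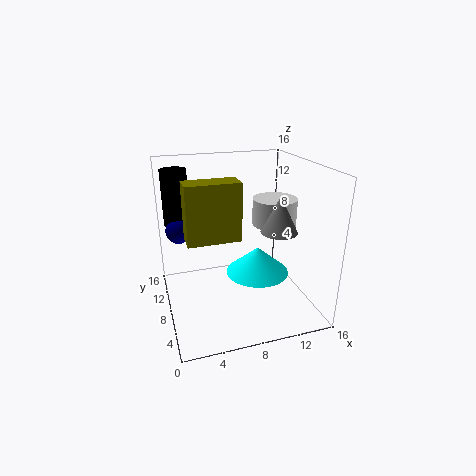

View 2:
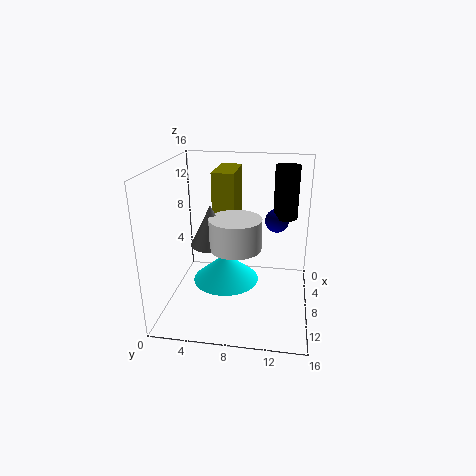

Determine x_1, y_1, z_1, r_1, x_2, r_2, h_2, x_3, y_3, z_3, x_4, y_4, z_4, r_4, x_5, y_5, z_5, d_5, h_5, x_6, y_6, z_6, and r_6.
x_1 = 10
y_1 = 7
z_1 = 4
r_1 = 3.5
x_2 = 2
r_2 = 1.5
h_2 = 6.5
x_3 = 2
y_3 = 12
z_3 = 8
x_4 = 12
y_4 = 6
z_4 = 9
r_4 = 2
x_5 = 2
y_5 = 5
z_5 = 9
d_5 = 2.5
h_5 = 6
x_6 = 12.5
y_6 = 8.5
z_6 = 9
r_6 = 2.5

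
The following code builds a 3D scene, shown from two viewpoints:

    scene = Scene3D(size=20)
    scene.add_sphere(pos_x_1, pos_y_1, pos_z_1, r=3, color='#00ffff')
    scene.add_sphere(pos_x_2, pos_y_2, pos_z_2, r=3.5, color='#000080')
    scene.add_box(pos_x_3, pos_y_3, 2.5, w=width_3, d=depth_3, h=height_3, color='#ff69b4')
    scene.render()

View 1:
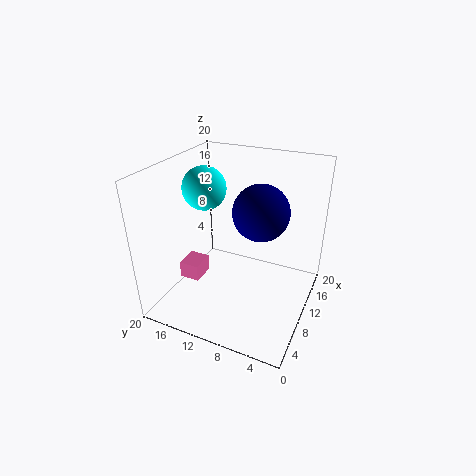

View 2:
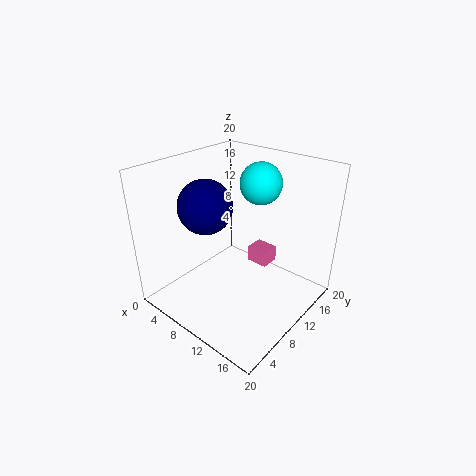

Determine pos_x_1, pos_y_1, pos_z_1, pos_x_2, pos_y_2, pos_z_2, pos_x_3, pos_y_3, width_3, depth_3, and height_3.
pos_x_1 = 10
pos_y_1 = 15
pos_z_1 = 16.5
pos_x_2 = 8
pos_y_2 = 6
pos_z_2 = 15.5
pos_x_3 = 7.5
pos_y_3 = 15.5
width_3 = 3.5
depth_3 = 3
height_3 = 2.5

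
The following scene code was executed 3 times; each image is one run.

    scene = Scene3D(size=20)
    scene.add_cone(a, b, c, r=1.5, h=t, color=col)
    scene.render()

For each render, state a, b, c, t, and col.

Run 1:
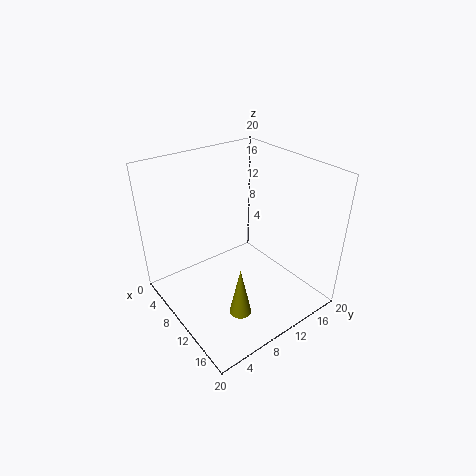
a = 14.5
b = 7
c = 1.5
t = 7
col = 'olive'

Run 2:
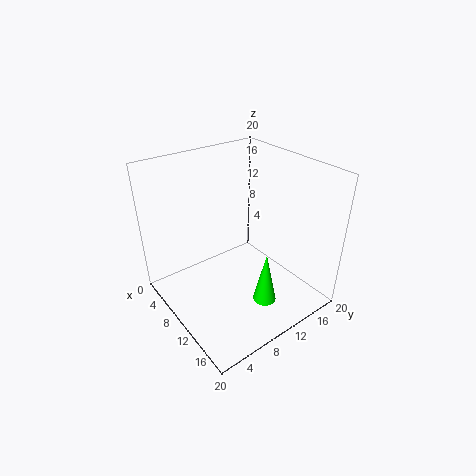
a = 16.5
b = 9.5
c = 4
t = 7
col = 'lime'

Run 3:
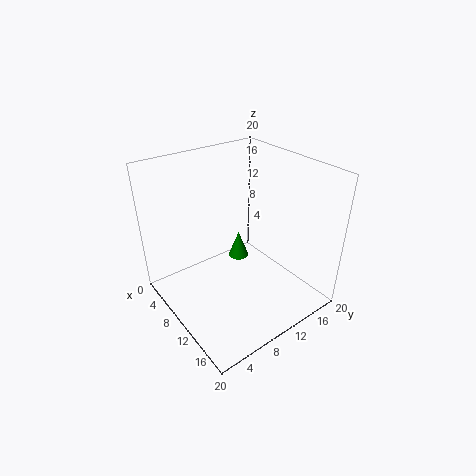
a = 7.5
b = 12
c = 5
t = 4
col = 'green'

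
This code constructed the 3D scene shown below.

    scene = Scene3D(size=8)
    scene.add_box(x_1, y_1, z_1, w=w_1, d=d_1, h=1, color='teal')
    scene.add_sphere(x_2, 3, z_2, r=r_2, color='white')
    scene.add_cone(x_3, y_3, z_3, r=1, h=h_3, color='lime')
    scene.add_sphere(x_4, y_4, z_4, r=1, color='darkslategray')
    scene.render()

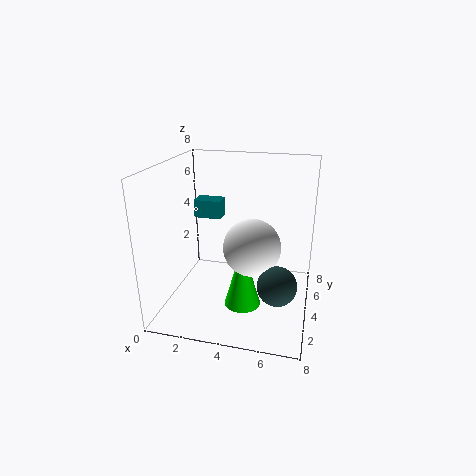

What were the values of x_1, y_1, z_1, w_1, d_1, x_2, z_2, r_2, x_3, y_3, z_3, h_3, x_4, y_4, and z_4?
x_1 = 1.5; y_1 = 4; z_1 = 5; w_1 = 1.5; d_1 = 1; x_2 = 5; z_2 = 4; r_2 = 1.5; x_3 = 4.5; y_3 = 3; z_3 = 0.5; h_3 = 3.5; x_4 = 6.5; y_4 = 2; z_4 = 2.5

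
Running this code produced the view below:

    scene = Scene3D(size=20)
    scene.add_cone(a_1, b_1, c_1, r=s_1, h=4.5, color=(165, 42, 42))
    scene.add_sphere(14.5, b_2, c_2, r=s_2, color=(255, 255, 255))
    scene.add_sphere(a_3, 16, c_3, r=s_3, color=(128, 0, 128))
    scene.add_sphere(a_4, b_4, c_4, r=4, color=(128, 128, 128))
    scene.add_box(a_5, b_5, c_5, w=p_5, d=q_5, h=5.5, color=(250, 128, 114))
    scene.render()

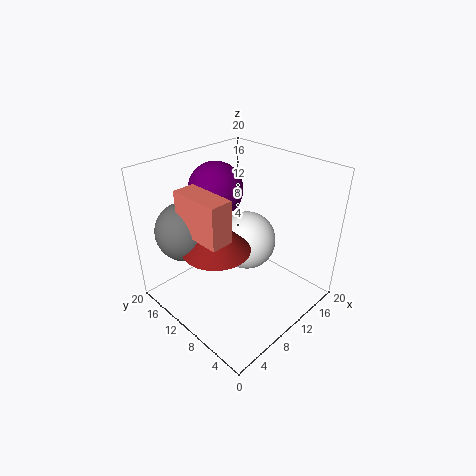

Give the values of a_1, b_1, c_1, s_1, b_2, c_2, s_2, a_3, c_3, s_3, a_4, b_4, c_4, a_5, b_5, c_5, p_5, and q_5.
a_1 = 6
b_1 = 10
c_1 = 10
s_1 = 4.5
b_2 = 12.5
c_2 = 6.5
s_2 = 4.5
a_3 = 11.5
c_3 = 15
s_3 = 4
a_4 = 4.5
b_4 = 14.5
c_4 = 11.5
a_5 = 3
b_5 = 7
c_5 = 12.5
p_5 = 3
q_5 = 7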